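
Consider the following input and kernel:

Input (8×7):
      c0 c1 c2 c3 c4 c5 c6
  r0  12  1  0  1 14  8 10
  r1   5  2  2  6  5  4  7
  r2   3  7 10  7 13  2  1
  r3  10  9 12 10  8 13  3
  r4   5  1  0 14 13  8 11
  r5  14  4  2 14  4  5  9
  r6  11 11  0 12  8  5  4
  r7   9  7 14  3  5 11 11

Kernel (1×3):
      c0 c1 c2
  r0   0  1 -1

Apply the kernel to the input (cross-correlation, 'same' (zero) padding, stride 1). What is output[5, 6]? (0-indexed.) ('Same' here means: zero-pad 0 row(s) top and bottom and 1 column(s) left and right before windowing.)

9

The receptive field on the zero-padded input at this output position is [5 9 0]. Elementwise product with the kernel and sum: 9·1 + 0·-1.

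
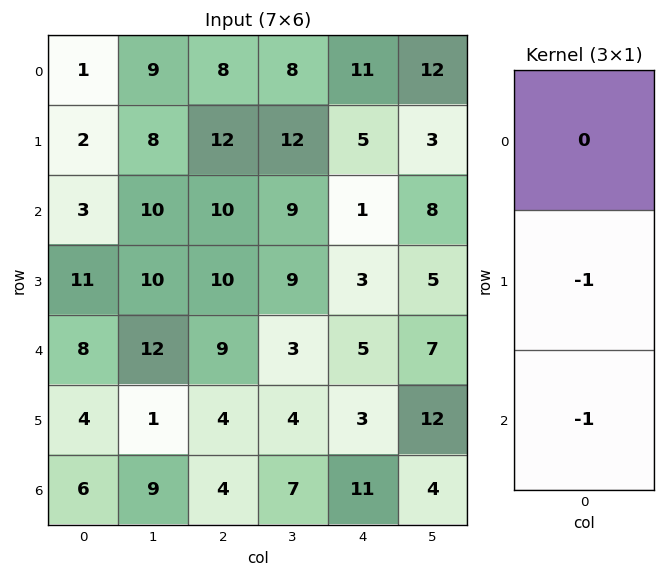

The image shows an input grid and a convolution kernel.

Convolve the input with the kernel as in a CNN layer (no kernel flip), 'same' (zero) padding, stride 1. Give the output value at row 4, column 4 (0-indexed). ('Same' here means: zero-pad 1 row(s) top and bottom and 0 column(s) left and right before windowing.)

-8

The receptive field on the zero-padded input at this output position is [3 / 5 / 3]. Elementwise product with the kernel and sum: 5·-1 + 3·-1.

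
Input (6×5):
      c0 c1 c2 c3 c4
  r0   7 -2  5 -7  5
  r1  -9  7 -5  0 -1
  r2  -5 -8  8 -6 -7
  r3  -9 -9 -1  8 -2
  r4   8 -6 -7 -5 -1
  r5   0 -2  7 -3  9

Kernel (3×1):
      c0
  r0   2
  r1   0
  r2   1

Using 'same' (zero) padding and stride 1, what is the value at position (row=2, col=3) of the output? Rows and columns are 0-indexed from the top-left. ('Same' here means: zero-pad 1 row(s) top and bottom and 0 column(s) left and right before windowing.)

8

The receptive field on the zero-padded input at this output position is [0 / -6 / 8]. Elementwise product with the kernel and sum: 0·2 + 8·1.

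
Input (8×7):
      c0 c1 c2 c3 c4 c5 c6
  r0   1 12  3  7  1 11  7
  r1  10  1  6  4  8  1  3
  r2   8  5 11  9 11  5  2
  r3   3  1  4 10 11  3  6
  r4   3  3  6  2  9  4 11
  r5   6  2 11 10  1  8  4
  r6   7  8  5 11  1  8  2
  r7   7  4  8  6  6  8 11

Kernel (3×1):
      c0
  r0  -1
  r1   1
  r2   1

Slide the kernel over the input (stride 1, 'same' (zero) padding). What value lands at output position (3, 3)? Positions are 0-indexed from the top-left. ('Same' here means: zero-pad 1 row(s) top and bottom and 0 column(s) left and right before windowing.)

3

The receptive field on the zero-padded input at this output position is [9 / 10 / 2]. Elementwise product with the kernel and sum: 9·-1 + 10·1 + 2·1.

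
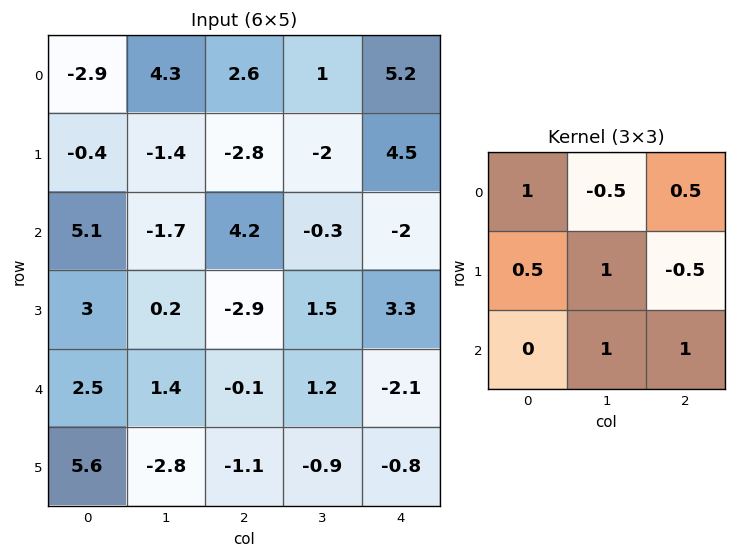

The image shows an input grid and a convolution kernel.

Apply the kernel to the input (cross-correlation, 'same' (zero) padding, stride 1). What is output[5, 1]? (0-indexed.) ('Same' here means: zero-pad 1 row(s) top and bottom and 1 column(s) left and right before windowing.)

The receptive field on the zero-padded input at this output position is [2.5 1.4 -0.1 / 5.6 -2.8 -1.1 / 0 0 0]. Elementwise product with the kernel and sum: 2.5·1 + 1.4·-0.5 + -0.1·0.5 + 5.6·0.5 + -2.8·1 + -1.1·-0.5 + 0·1 + 0·1.

2.3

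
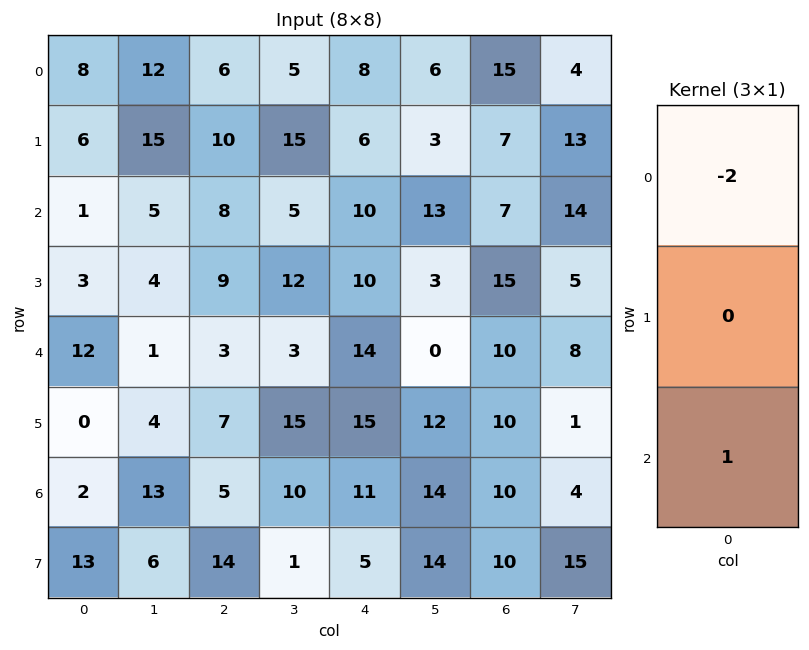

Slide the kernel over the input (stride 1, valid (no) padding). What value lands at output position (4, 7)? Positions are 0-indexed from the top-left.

-12

The receptive field on the input at this output position is [8 / 1 / 4]. Elementwise product with the kernel and sum: 8·-2 + 4·1.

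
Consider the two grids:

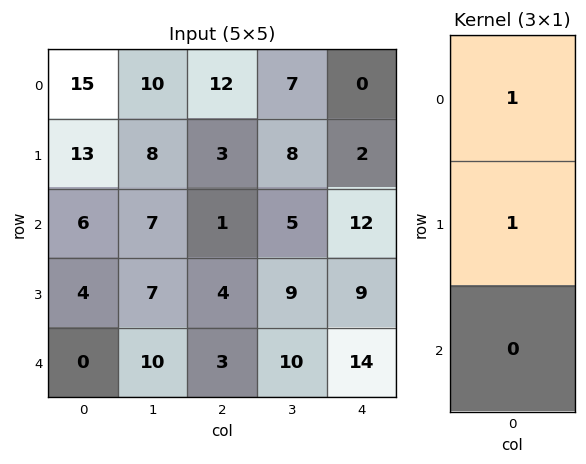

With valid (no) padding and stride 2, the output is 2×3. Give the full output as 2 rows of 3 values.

Output[0,0]: The receptive field on the input at this output position is [15 / 13 / 6]. Elementwise product with the kernel and sum: 15·1 + 13·1.

28 15 2
10 5 21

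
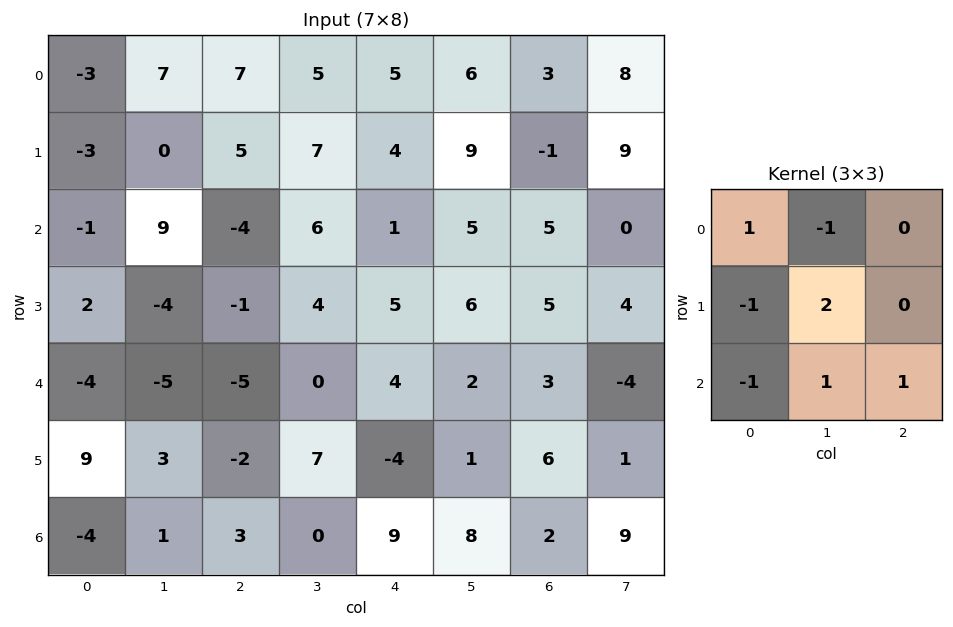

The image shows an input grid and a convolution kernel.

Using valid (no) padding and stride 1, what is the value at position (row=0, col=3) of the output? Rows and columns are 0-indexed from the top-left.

1

The receptive field on the input at this output position is [5 5 6 / 7 4 9 / 6 1 5]. Elementwise product with the kernel and sum: 5·1 + 5·-1 + 7·-1 + 4·2 + 6·-1 + 1·1 + 5·1.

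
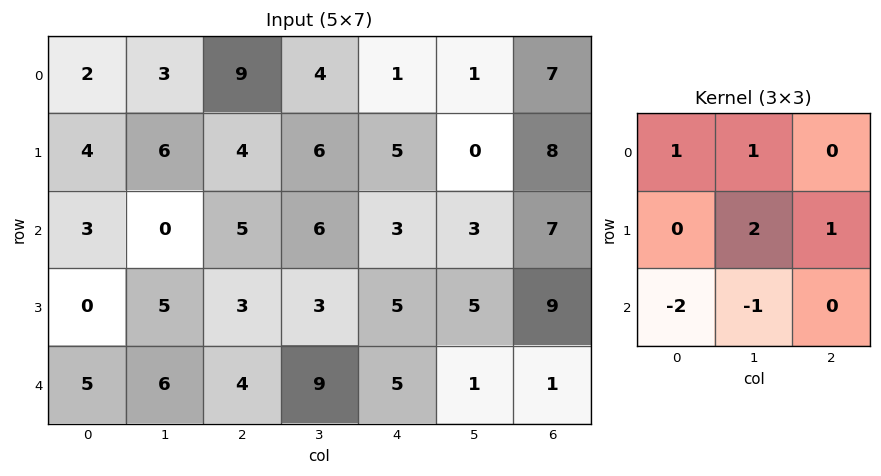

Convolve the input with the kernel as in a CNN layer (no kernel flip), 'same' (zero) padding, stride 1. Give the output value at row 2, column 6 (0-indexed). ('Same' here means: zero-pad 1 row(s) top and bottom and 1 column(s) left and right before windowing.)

The receptive field on the zero-padded input at this output position is [0 8 0 / 3 7 0 / 5 9 0]. Elementwise product with the kernel and sum: 0·1 + 8·1 + 7·2 + 0·1 + 5·-2 + 9·-1.

3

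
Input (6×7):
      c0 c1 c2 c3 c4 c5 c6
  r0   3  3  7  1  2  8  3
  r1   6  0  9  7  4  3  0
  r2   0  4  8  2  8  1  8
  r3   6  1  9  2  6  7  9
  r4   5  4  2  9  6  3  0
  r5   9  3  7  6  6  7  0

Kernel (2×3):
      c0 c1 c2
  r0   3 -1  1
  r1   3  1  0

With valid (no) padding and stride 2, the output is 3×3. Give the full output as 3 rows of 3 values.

31 56 16
23 59 56
43 30 40

Output[0,0]: The receptive field on the input at this output position is [3 3 7 / 6 0 9]. Elementwise product with the kernel and sum: 3·3 + 3·-1 + 7·1 + 6·3 + 0·1.
Output[0,1]: The receptive field on the input at this output position is [7 1 2 / 9 7 4]. Elementwise product with the kernel and sum: 7·3 + 1·-1 + 2·1 + 9·3 + 7·1.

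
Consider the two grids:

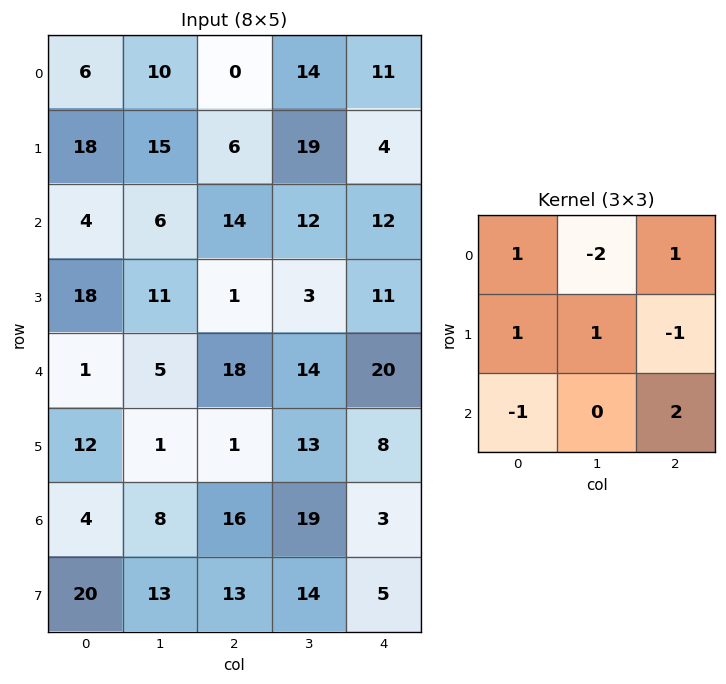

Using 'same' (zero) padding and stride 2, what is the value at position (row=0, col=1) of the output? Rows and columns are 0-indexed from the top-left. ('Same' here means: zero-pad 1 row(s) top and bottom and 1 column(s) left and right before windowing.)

The receptive field on the zero-padded input at this output position is [0 0 0 / 10 0 14 / 15 6 19]. Elementwise product with the kernel and sum: 0·1 + 0·-2 + 0·1 + 10·1 + 0·1 + 14·-1 + 15·-1 + 19·2.

19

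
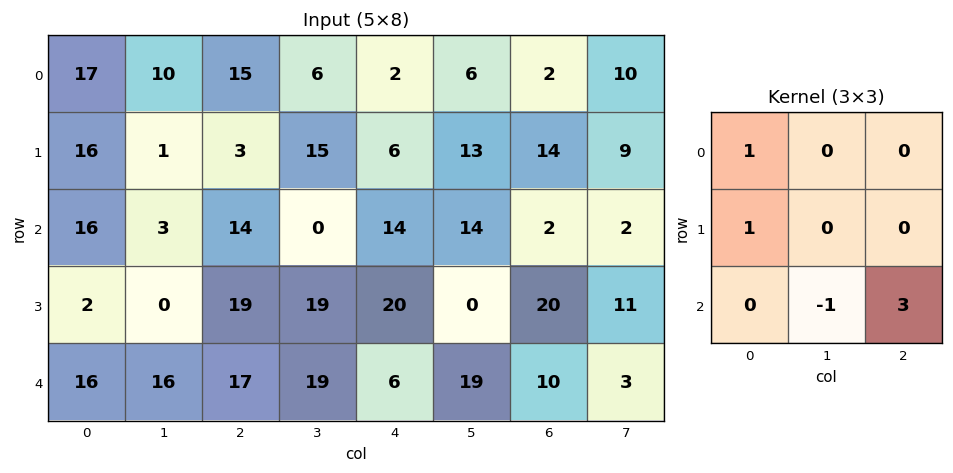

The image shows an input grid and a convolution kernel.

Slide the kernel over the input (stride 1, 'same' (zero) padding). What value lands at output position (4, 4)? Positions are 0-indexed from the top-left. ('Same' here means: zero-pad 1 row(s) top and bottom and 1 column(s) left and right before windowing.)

The receptive field on the zero-padded input at this output position is [19 20 0 / 19 6 19 / 0 0 0]. Elementwise product with the kernel and sum: 19·1 + 19·1 + 0·-1 + 0·3.

38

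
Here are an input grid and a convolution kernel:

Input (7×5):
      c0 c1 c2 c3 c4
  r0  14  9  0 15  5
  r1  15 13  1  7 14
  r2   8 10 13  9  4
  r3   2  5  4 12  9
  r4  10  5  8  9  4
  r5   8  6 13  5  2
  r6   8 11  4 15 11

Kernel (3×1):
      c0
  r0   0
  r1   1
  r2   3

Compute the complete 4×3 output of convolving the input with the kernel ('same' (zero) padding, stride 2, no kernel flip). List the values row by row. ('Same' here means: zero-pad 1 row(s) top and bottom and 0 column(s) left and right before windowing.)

59 3 47
14 25 31
34 47 10
8 4 11

Output[0,0]: The receptive field on the zero-padded input at this output position is [0 / 14 / 15]. Elementwise product with the kernel and sum: 14·1 + 15·3.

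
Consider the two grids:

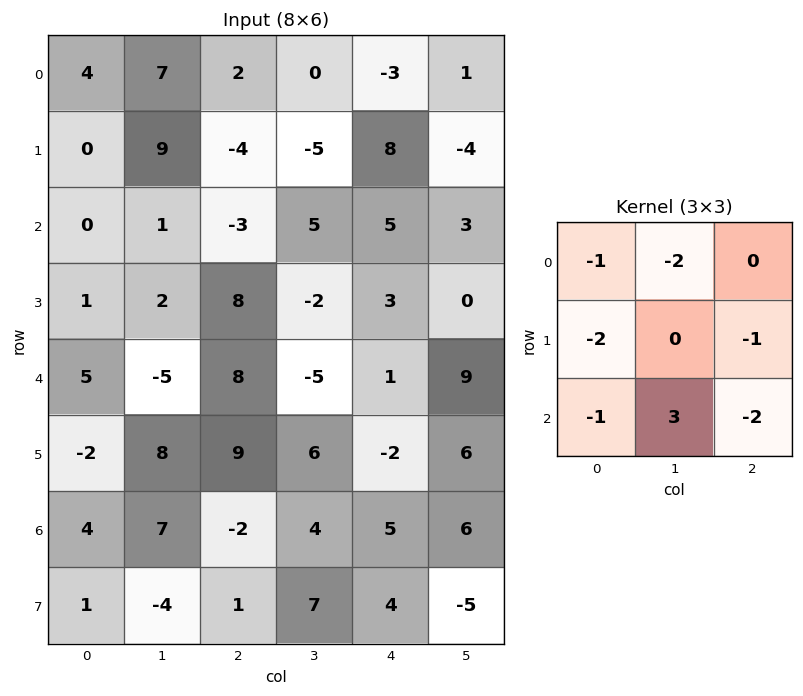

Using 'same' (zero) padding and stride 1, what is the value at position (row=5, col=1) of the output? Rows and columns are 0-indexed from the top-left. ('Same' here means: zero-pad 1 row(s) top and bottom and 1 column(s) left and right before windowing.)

21

The receptive field on the zero-padded input at this output position is [5 -5 8 / -2 8 9 / 4 7 -2]. Elementwise product with the kernel and sum: 5·-1 + -5·-2 + -2·-2 + 9·-1 + 4·-1 + 7·3 + -2·-2.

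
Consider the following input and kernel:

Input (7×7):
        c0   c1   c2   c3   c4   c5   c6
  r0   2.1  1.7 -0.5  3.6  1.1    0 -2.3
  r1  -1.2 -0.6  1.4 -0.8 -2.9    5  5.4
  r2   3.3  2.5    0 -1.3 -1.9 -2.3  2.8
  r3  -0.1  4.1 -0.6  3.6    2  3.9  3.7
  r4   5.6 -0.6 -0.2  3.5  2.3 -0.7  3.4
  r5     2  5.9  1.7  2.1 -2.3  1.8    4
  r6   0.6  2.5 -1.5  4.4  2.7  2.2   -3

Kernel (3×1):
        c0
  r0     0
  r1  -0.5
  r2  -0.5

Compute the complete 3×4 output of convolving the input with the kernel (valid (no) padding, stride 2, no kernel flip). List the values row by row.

Output[0,0]: The receptive field on the input at this output position is [2.1 / -1.2 / 3.3]. Elementwise product with the kernel and sum: -1.2·-0.5 + 3.3·-0.5.

-1.05 -0.7 2.4 -4.1
-2.75 0.4 -2.15 -3.55
-1.3 -0.1 -0.2 -0.5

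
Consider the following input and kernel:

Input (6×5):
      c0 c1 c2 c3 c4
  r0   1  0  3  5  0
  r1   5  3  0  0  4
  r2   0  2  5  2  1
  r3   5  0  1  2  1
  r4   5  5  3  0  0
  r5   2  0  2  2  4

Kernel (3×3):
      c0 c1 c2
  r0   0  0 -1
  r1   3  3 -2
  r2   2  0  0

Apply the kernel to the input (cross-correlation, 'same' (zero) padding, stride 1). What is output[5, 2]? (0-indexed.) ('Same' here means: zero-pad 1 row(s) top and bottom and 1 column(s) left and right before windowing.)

The receptive field on the zero-padded input at this output position is [5 3 0 / 0 2 2 / 0 0 0]. Elementwise product with the kernel and sum: 0·-1 + 0·3 + 2·3 + 2·-2 + 0·2.

2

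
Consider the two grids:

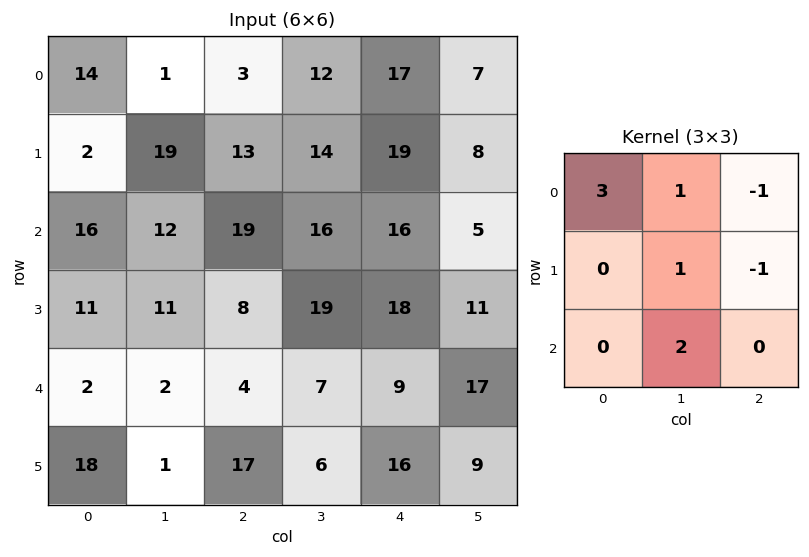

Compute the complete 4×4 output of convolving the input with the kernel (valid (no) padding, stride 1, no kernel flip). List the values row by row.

Output[0,0]: The receptive field on the input at this output position is [14 1 3 / 2 19 13 / 16 12 19]. Elementwise product with the kernel and sum: 14·3 + 1·1 + 3·-1 + 19·1 + 13·-1 + 12·2.

70 31 31 89
27 75 72 100
48 36 72 84
36 53 35 88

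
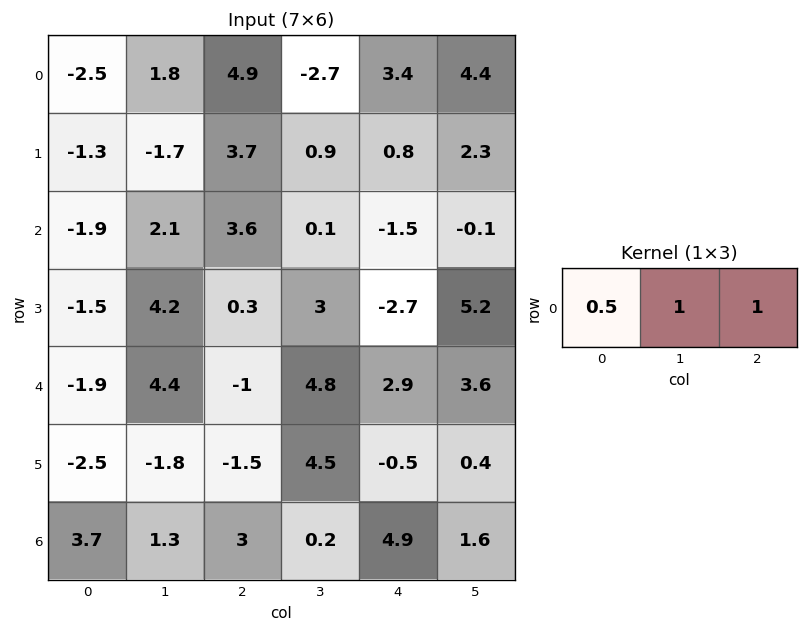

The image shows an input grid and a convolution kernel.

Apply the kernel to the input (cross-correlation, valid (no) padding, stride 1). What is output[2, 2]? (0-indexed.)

0.4

The receptive field on the input at this output position is [3.6 0.1 -1.5]. Elementwise product with the kernel and sum: 3.6·0.5 + 0.1·1 + -1.5·1.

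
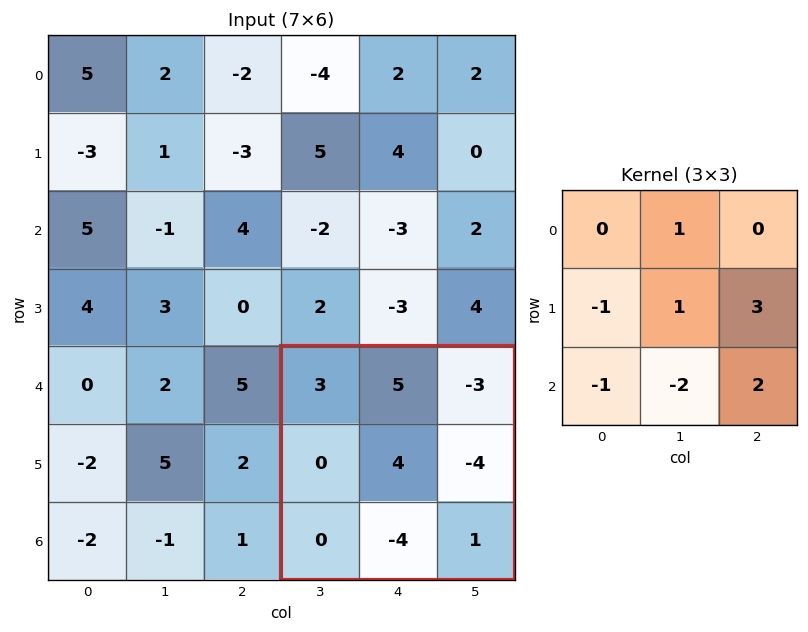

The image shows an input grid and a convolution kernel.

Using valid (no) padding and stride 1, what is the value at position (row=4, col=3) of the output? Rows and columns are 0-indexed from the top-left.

The receptive field on the input at this output position is [3 5 -3 / 0 4 -4 / 0 -4 1]. Elementwise product with the kernel and sum: 5·1 + 0·-1 + 4·1 + -4·3 + 0·-1 + -4·-2 + 1·2.

7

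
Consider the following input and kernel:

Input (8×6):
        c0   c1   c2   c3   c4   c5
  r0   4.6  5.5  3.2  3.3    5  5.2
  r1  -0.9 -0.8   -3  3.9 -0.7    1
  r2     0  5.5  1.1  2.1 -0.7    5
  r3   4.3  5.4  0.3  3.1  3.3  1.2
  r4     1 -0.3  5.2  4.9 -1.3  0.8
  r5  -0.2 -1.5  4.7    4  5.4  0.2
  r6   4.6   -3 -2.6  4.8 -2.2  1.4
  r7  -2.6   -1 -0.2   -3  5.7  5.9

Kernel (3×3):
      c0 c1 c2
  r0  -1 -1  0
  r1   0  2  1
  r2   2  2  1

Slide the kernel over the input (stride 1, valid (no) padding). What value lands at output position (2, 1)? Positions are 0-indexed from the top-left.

11.8

The receptive field on the input at this output position is [5.5 1.1 2.1 / 5.4 0.3 3.1 / -0.3 5.2 4.9]. Elementwise product with the kernel and sum: 5.5·-1 + 1.1·-1 + 0.3·2 + 3.1·1 + -0.3·2 + 5.2·2 + 4.9·1.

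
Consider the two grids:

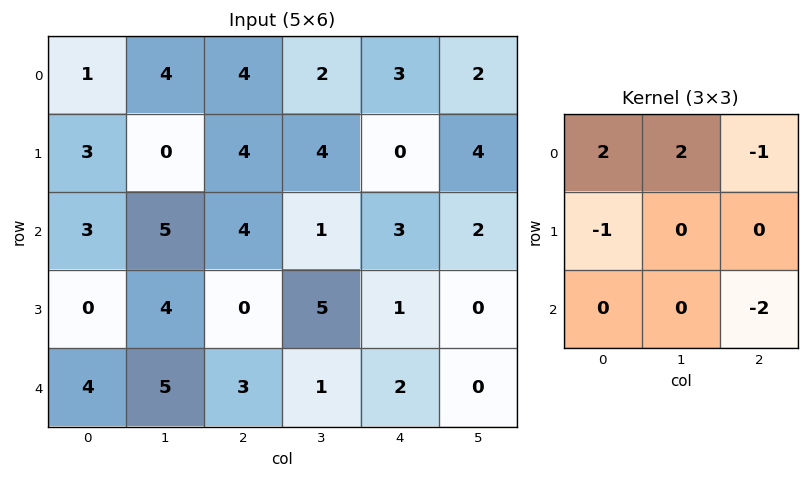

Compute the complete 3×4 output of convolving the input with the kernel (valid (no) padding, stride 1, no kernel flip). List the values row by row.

-5 12 -1 0
-1 -11 10 3
6 11 3 1

Output[0,0]: The receptive field on the input at this output position is [1 4 4 / 3 0 4 / 3 5 4]. Elementwise product with the kernel and sum: 1·2 + 4·2 + 4·-1 + 3·-1 + 4·-2.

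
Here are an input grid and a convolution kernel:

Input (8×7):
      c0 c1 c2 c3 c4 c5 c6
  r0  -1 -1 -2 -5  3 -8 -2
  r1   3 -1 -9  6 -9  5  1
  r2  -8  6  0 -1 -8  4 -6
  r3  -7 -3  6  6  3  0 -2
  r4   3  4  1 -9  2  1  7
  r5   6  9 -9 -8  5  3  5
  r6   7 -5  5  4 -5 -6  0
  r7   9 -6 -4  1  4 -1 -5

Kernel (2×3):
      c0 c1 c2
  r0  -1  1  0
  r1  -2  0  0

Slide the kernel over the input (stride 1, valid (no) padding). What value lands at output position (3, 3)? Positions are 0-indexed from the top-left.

15

The receptive field on the input at this output position is [6 3 0 / -9 2 1]. Elementwise product with the kernel and sum: 6·-1 + 3·1 + -9·-2.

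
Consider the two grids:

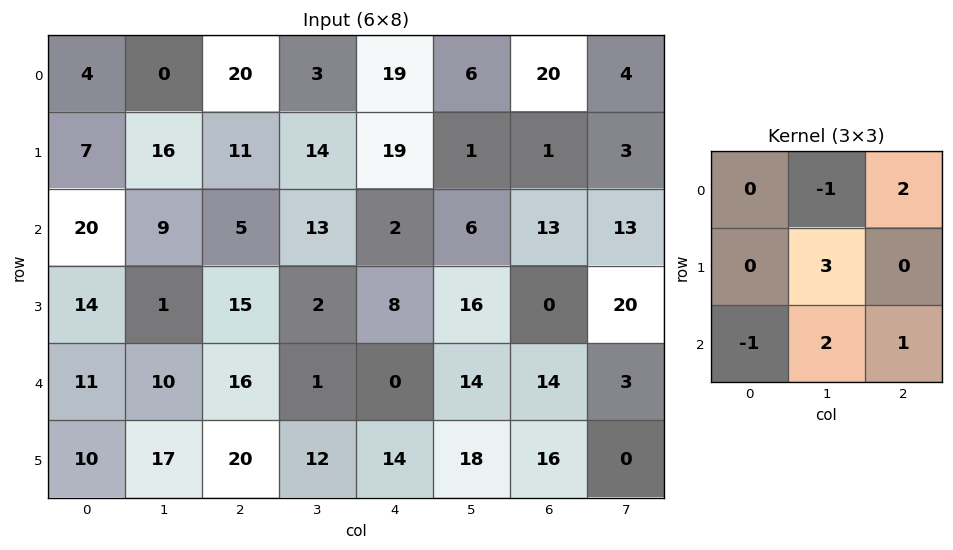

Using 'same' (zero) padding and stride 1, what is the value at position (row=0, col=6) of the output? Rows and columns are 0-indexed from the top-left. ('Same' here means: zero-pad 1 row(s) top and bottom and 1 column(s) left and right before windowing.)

The receptive field on the zero-padded input at this output position is [0 0 0 / 6 20 4 / 1 1 3]. Elementwise product with the kernel and sum: 0·-1 + 0·2 + 20·3 + 1·-1 + 1·2 + 3·1.

64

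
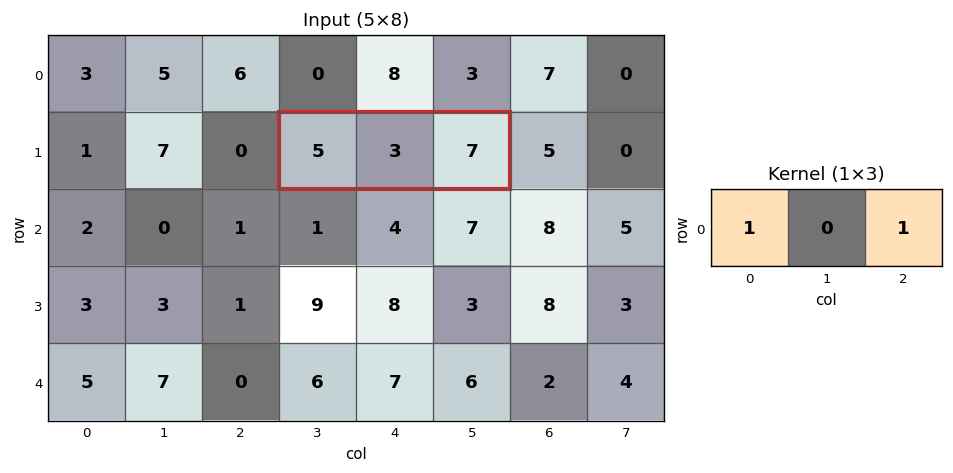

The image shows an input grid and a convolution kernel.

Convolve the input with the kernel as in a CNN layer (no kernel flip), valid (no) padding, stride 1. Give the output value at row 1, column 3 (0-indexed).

12

The receptive field on the input at this output position is [5 3 7]. Elementwise product with the kernel and sum: 5·1 + 7·1.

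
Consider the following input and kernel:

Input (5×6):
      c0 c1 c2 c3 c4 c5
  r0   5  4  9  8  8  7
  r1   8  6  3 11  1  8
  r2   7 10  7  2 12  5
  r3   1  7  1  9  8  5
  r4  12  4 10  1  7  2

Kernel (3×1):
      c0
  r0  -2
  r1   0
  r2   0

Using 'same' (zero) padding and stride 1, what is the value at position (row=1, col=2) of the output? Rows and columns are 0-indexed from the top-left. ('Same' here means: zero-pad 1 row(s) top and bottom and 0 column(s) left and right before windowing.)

-18

The receptive field on the zero-padded input at this output position is [9 / 3 / 7]. Elementwise product with the kernel and sum: 9·-2.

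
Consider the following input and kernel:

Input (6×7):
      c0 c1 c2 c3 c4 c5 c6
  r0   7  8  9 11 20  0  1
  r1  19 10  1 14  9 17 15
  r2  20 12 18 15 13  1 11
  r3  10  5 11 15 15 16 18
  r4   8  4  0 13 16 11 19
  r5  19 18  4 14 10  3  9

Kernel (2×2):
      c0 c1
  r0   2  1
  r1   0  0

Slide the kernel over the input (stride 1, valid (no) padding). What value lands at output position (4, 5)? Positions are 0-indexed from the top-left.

The receptive field on the input at this output position is [11 19 / 3 9]. Elementwise product with the kernel and sum: 11·2 + 19·1.

41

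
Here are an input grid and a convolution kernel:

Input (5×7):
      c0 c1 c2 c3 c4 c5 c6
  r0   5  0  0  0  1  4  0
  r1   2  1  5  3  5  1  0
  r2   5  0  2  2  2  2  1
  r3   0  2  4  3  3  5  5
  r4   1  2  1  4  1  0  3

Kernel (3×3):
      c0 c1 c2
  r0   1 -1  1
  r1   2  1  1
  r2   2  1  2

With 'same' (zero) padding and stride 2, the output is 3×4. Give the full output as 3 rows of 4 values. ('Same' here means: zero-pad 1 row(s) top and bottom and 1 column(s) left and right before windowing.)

9 13 18 10
8 17 26 21
5 10 14 3

Output[0,0]: The receptive field on the zero-padded input at this output position is [0 0 0 / 0 5 0 / 0 2 1]. Elementwise product with the kernel and sum: 0·1 + 0·-1 + 0·1 + 0·2 + 5·1 + 0·1 + 0·2 + 2·1 + 1·2.
Output[0,1]: The receptive field on the zero-padded input at this output position is [0 0 0 / 0 0 0 / 1 5 3]. Elementwise product with the kernel and sum: 0·1 + 0·-1 + 0·1 + 0·2 + 0·1 + 0·1 + 1·2 + 5·1 + 3·2.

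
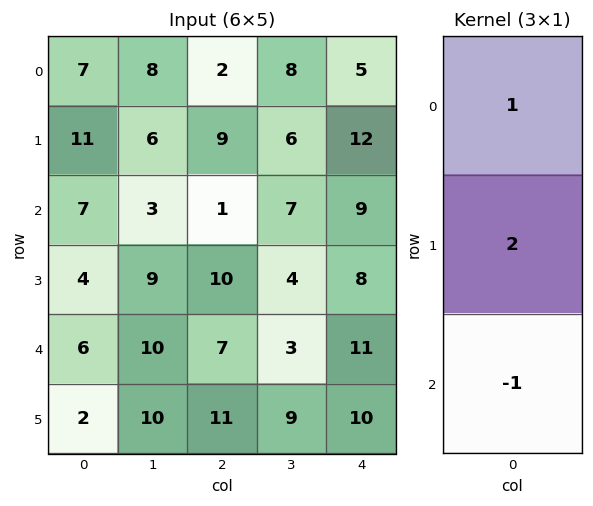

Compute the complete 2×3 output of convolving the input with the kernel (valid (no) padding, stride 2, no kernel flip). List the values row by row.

Output[0,0]: The receptive field on the input at this output position is [7 / 11 / 7]. Elementwise product with the kernel and sum: 7·1 + 11·2 + 7·-1.
Output[0,1]: The receptive field on the input at this output position is [2 / 9 / 1]. Elementwise product with the kernel and sum: 2·1 + 9·2 + 1·-1.

22 19 20
9 14 14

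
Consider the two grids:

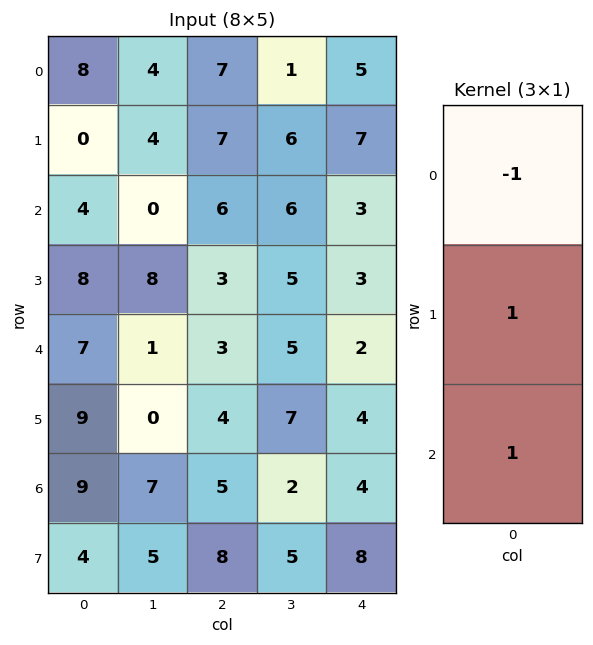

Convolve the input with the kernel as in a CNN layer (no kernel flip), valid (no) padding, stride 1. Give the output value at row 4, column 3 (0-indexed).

4

The receptive field on the input at this output position is [5 / 7 / 2]. Elementwise product with the kernel and sum: 5·-1 + 7·1 + 2·1.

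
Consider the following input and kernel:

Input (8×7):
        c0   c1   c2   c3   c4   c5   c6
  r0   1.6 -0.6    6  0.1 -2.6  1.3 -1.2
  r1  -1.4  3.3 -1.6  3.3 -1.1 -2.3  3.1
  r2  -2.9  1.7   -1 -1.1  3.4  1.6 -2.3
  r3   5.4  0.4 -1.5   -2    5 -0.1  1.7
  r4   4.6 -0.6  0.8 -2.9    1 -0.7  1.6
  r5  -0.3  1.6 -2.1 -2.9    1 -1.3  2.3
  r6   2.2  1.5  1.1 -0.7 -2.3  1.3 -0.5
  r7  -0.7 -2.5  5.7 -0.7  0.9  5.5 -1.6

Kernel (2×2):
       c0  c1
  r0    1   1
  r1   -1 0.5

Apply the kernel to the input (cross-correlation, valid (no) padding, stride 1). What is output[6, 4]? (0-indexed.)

The receptive field on the input at this output position is [-2.3 1.3 / 0.9 5.5]. Elementwise product with the kernel and sum: -2.3·1 + 1.3·1 + 0.9·-1 + 5.5·0.5.

0.85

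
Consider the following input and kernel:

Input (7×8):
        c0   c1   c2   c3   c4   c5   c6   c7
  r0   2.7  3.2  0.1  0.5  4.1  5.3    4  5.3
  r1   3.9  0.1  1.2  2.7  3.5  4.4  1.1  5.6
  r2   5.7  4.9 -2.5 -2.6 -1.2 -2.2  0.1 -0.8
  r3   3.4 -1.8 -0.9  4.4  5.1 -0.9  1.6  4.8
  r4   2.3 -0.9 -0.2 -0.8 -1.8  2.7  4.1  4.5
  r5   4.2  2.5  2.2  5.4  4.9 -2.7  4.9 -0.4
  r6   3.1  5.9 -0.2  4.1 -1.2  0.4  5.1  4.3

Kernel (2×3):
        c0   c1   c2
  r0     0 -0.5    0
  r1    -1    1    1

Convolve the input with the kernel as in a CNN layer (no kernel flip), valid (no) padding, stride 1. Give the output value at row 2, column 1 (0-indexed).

The receptive field on the input at this output position is [4.9 -2.5 -2.6 / -1.8 -0.9 4.4]. Elementwise product with the kernel and sum: -2.5·-0.5 + -1.8·-1 + -0.9·1 + 4.4·1.

6.55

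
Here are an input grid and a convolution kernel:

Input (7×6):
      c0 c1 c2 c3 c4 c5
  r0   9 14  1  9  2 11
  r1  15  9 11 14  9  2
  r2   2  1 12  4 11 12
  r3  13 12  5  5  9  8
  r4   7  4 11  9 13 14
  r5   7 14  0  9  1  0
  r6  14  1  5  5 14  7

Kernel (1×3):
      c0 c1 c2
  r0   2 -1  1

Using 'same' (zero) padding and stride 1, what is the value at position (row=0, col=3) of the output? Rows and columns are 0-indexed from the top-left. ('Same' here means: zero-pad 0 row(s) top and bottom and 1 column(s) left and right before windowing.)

The receptive field on the zero-padded input at this output position is [1 9 2]. Elementwise product with the kernel and sum: 1·2 + 9·-1 + 2·1.

-5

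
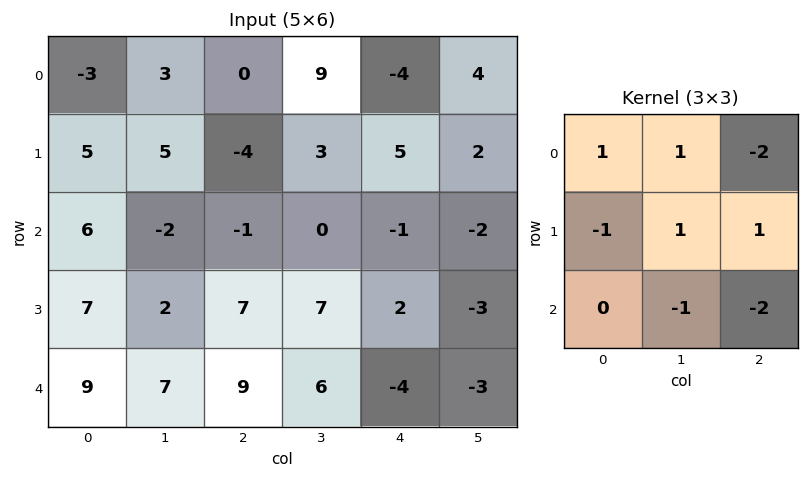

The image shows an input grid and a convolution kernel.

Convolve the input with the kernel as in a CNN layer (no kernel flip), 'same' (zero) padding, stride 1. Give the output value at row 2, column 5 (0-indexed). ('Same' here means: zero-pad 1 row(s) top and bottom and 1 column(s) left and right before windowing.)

9

The receptive field on the zero-padded input at this output position is [5 2 0 / -1 -2 0 / 2 -3 0]. Elementwise product with the kernel and sum: 5·1 + 2·1 + 0·-2 + -1·-1 + -2·1 + 0·1 + -3·-1 + 0·-2.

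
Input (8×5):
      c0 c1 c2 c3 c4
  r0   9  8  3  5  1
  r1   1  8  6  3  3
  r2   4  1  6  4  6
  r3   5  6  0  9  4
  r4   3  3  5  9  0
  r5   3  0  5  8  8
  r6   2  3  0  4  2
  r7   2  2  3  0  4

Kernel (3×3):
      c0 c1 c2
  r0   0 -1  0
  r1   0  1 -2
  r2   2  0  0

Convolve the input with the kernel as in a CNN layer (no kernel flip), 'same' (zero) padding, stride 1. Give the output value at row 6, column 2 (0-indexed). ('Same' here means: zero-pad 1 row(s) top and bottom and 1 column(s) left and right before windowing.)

The receptive field on the zero-padded input at this output position is [0 5 8 / 3 0 4 / 2 3 0]. Elementwise product with the kernel and sum: 5·-1 + 0·1 + 4·-2 + 2·2.

-9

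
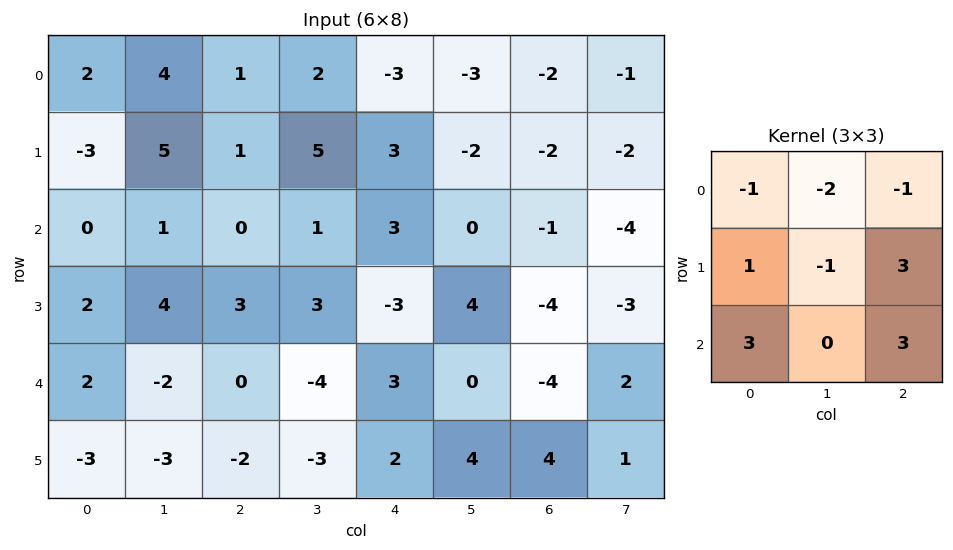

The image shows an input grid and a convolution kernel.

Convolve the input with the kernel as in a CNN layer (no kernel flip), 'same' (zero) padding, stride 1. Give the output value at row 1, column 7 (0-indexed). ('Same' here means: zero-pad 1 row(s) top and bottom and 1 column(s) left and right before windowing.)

The receptive field on the zero-padded input at this output position is [-2 -1 0 / -2 -2 0 / -1 -4 0]. Elementwise product with the kernel and sum: -2·-1 + -1·-2 + 0·-1 + -2·1 + -2·-1 + 0·3 + -1·3 + 0·3.

1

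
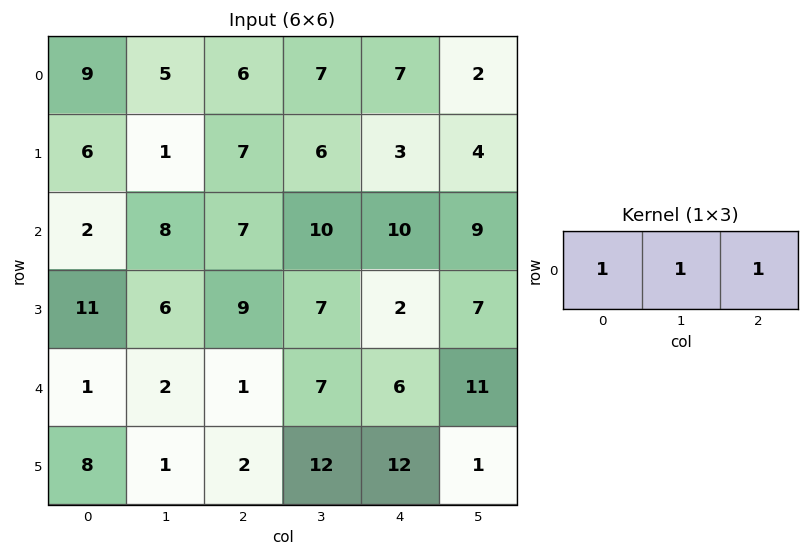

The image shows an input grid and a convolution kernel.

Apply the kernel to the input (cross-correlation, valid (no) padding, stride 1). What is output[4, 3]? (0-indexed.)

24

The receptive field on the input at this output position is [7 6 11]. Elementwise product with the kernel and sum: 7·1 + 6·1 + 11·1.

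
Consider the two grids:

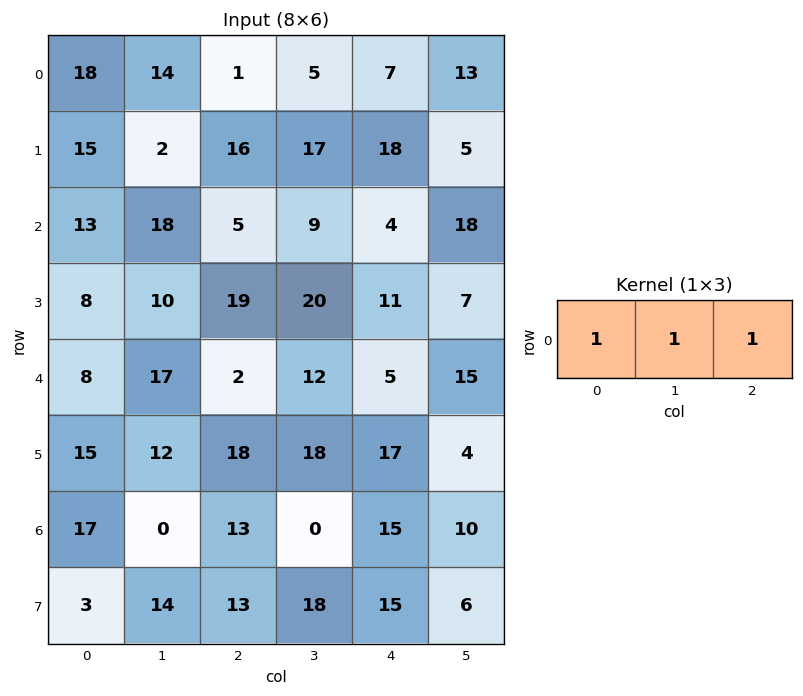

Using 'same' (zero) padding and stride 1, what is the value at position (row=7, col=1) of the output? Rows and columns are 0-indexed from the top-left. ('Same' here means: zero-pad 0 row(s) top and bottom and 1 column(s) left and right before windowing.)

30

The receptive field on the zero-padded input at this output position is [3 14 13]. Elementwise product with the kernel and sum: 3·1 + 14·1 + 13·1.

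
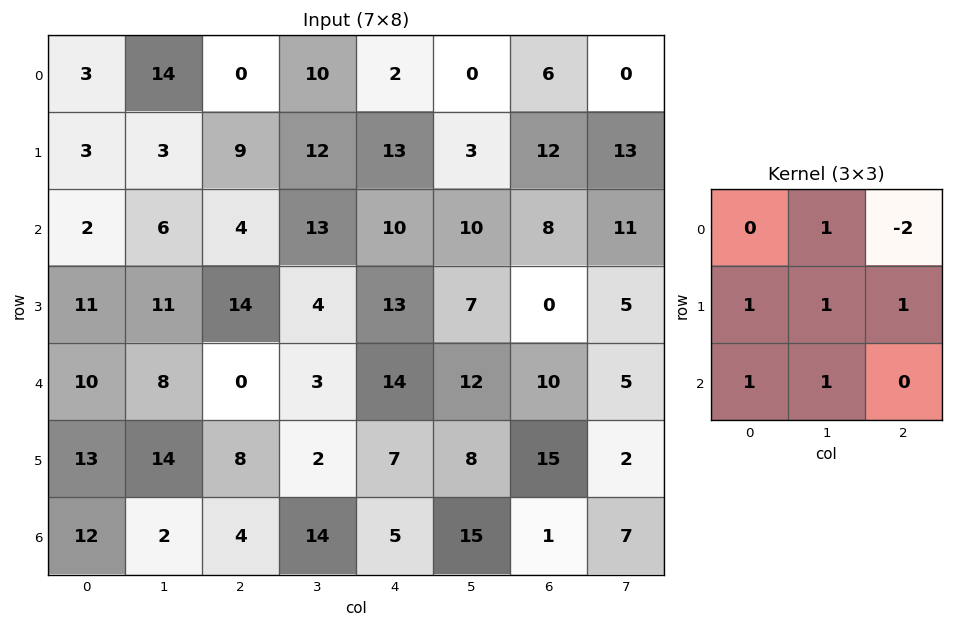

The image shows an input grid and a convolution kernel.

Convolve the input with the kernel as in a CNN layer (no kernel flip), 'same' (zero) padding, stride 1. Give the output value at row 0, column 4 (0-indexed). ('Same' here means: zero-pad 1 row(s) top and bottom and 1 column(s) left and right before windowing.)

The receptive field on the zero-padded input at this output position is [0 0 0 / 10 2 0 / 12 13 3]. Elementwise product with the kernel and sum: 0·1 + 0·-2 + 10·1 + 2·1 + 0·1 + 12·1 + 13·1.

37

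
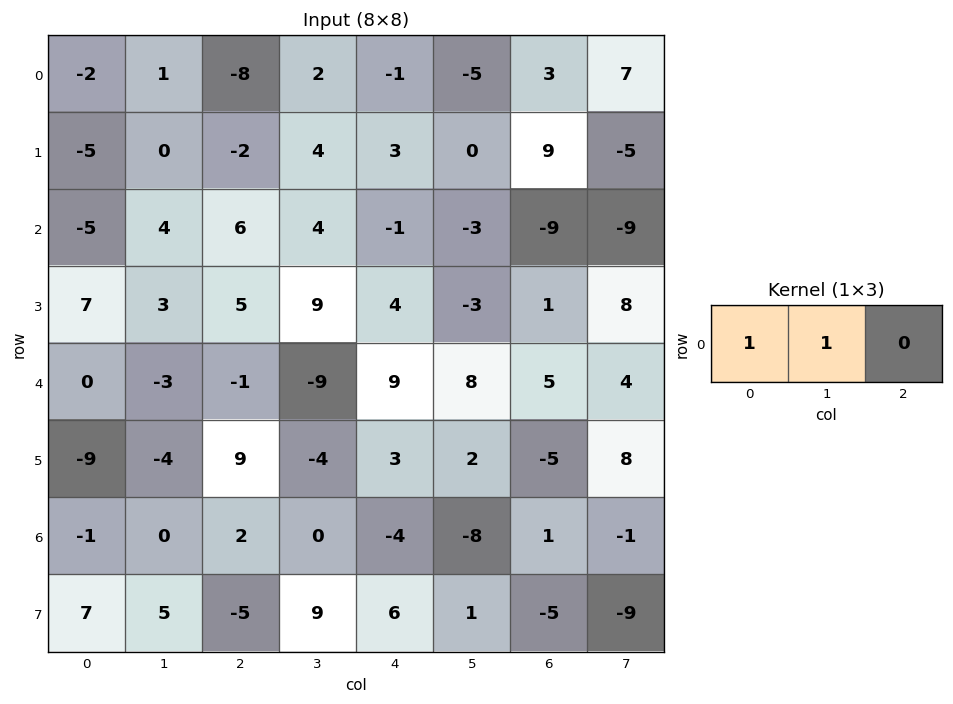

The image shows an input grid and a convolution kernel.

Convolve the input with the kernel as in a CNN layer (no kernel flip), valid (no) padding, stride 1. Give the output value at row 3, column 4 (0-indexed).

1

The receptive field on the input at this output position is [4 -3 1]. Elementwise product with the kernel and sum: 4·1 + -3·1.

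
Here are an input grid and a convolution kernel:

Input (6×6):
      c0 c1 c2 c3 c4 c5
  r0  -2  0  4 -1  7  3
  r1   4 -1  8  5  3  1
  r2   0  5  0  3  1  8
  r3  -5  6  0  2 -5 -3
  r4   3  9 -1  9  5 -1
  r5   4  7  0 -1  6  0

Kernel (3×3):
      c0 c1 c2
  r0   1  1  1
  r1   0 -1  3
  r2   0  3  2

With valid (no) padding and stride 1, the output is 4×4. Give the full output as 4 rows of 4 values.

Output[0,0]: The receptive field on the input at this output position is [-2 0 4 / 4 -1 8 / 0 5 0]. Elementwise product with the kernel and sum: -2·1 + 0·1 + 4·1 + -1·-1 + 8·3 + 5·3 + 0·2.

42 16 25 28
24 25 12 11
24 29 24 21
10 34 12 4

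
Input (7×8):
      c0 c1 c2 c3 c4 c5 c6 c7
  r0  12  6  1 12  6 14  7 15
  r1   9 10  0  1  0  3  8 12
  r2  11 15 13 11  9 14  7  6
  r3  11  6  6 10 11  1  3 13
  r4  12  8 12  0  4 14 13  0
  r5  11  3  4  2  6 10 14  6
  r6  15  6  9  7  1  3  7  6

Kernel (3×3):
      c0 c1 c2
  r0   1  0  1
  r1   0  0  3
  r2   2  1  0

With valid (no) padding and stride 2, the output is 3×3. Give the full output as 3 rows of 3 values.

Output[0,0]: The receptive field on the input at this output position is [12 6 1 / 9 10 0 / 11 15 13]. Elementwise product with the kernel and sum: 12·1 + 1·1 + 0·3 + 11·2 + 15·1.

50 44 69
74 79 47
72 59 64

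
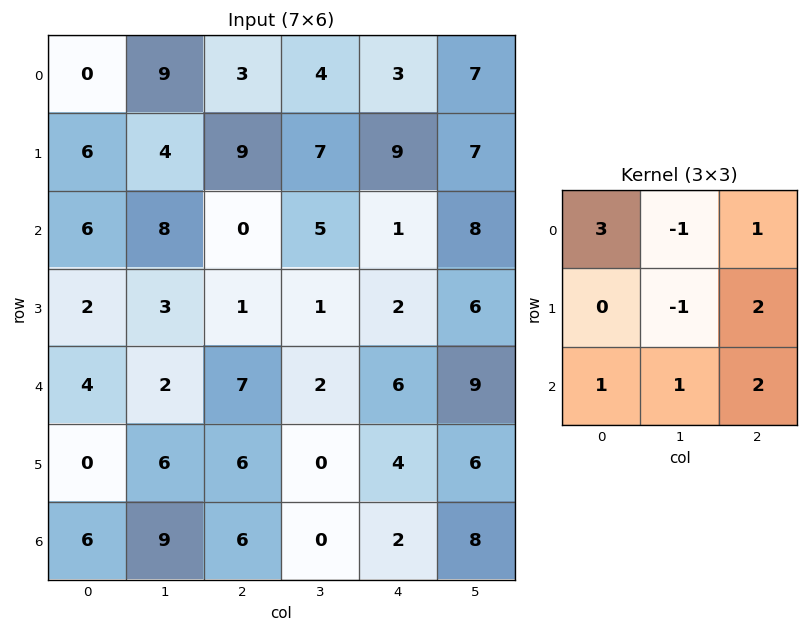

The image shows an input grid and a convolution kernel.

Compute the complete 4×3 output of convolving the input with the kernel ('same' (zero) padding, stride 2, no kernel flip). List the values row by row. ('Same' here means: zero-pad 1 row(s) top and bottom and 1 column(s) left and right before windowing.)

Output[0,0]: The receptive field on the zero-padded input at this output position is [0 0 0 / 0 0 9 / 0 6 4]. Elementwise product with the kernel and sum: 0·3 + 0·-1 + 0·1 + 0·-1 + 9·2 + 0·1 + 6·1 + 4·2.
Output[0,1]: The receptive field on the zero-padded input at this output position is [0 0 0 / 9 3 4 / 4 9 7]. Elementwise product with the kernel and sum: 0·3 + 0·-1 + 0·1 + 3·-1 + 4·2 + 4·1 + 9·1 + 7·2.

32 32 41
16 26 49
13 18 35
18 6 16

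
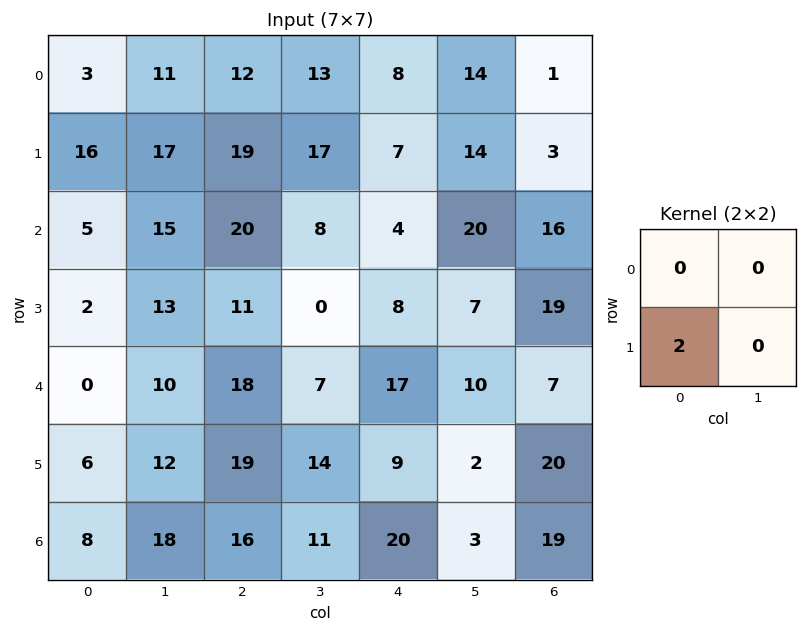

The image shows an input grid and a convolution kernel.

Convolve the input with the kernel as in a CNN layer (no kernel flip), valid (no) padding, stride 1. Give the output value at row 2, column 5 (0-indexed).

14

The receptive field on the input at this output position is [20 16 / 7 19]. Elementwise product with the kernel and sum: 7·2.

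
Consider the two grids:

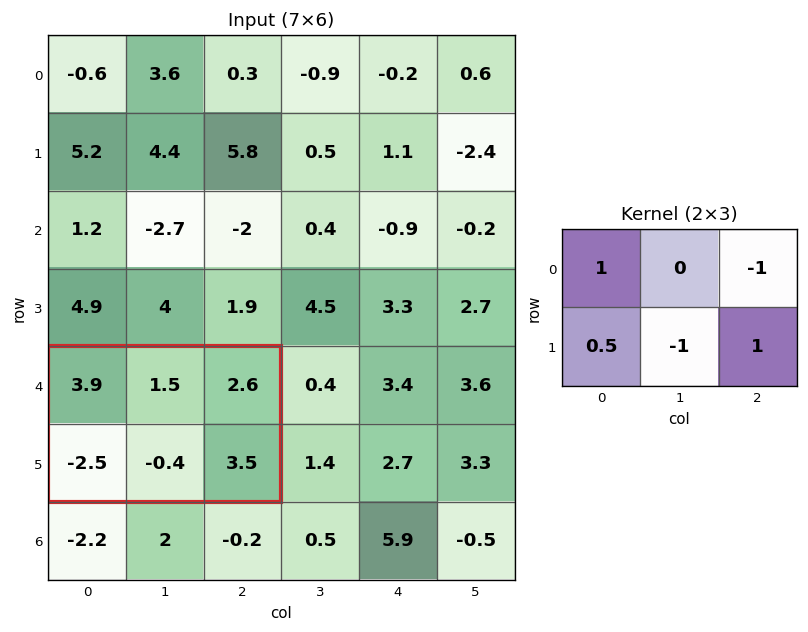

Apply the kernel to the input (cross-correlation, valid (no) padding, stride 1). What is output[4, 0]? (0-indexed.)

The receptive field on the input at this output position is [3.9 1.5 2.6 / -2.5 -0.4 3.5]. Elementwise product with the kernel and sum: 3.9·1 + 2.6·-1 + -2.5·0.5 + -0.4·-1 + 3.5·1.

3.95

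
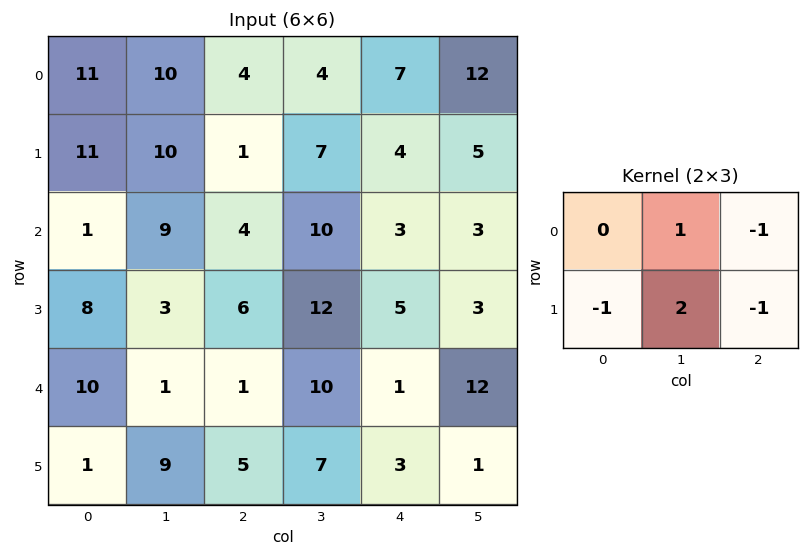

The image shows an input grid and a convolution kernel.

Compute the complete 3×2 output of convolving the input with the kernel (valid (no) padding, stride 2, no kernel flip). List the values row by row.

14 6
-3 20
12 15

Output[0,0]: The receptive field on the input at this output position is [11 10 4 / 11 10 1]. Elementwise product with the kernel and sum: 10·1 + 4·-1 + 11·-1 + 10·2 + 1·-1.
Output[0,1]: The receptive field on the input at this output position is [4 4 7 / 1 7 4]. Elementwise product with the kernel and sum: 4·1 + 7·-1 + 1·-1 + 7·2 + 4·-1.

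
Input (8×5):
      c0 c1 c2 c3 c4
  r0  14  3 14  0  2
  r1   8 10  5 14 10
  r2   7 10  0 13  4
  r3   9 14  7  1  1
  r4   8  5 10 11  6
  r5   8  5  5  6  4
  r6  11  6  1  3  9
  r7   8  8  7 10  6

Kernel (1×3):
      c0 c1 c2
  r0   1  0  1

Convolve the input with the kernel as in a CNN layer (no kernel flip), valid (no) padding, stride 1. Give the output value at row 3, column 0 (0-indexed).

The receptive field on the input at this output position is [9 14 7]. Elementwise product with the kernel and sum: 9·1 + 7·1.

16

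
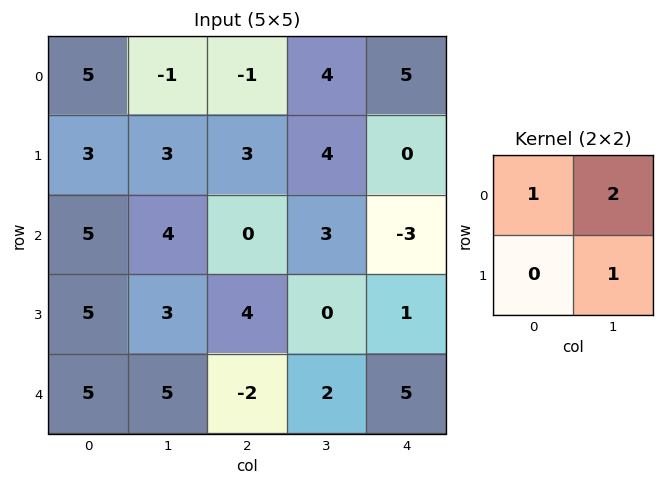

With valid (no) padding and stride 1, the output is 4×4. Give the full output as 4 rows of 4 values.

Output[0,0]: The receptive field on the input at this output position is [5 -1 / 3 3]. Elementwise product with the kernel and sum: 5·1 + -1·2 + 3·1.

6 0 11 14
13 9 14 1
16 8 6 -2
16 9 6 7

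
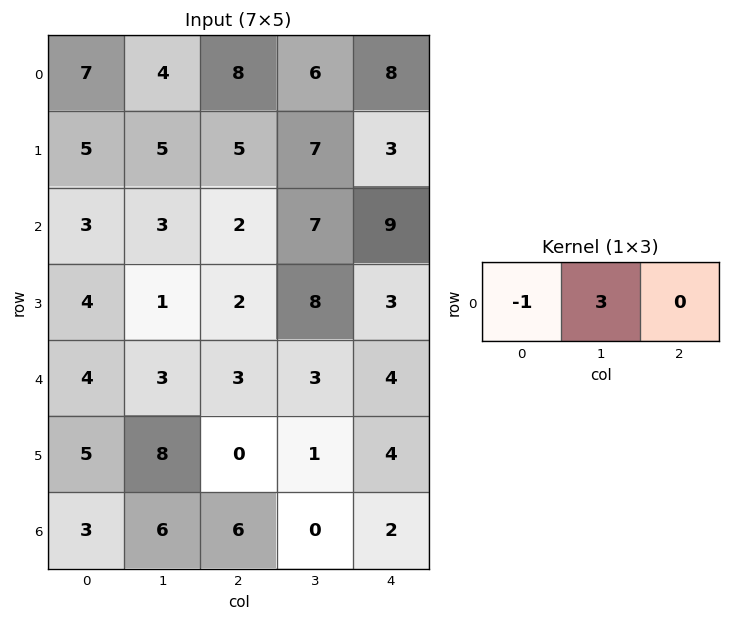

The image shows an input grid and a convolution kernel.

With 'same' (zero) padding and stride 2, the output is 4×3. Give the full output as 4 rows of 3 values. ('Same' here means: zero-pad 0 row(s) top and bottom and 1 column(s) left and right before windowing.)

Output[0,0]: The receptive field on the zero-padded input at this output position is [0 7 4]. Elementwise product with the kernel and sum: 0·-1 + 7·3.

21 20 18
9 3 20
12 6 9
9 12 6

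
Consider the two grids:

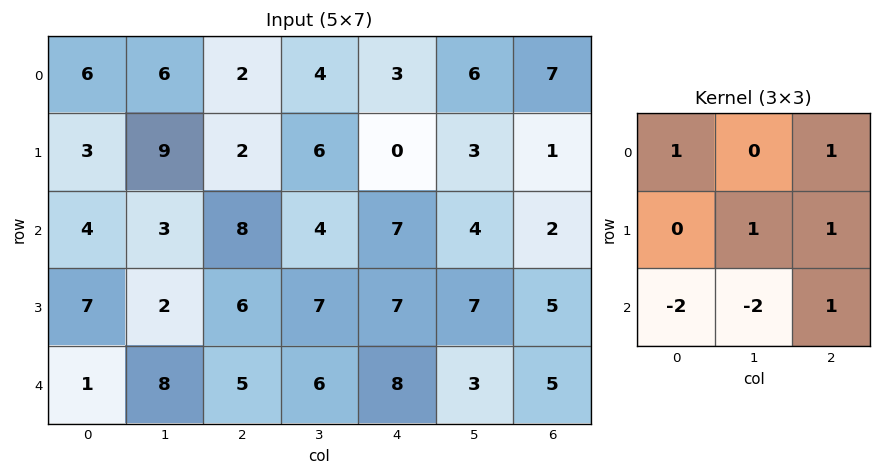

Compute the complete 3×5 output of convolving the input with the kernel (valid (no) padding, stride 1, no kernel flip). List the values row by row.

13 0 -6 -5 -6
4 18 -6 -1 -16
7 0 15 -3 4

Output[0,0]: The receptive field on the input at this output position is [6 6 2 / 3 9 2 / 4 3 8]. Elementwise product with the kernel and sum: 6·1 + 2·1 + 9·1 + 2·1 + 4·-2 + 3·-2 + 8·1.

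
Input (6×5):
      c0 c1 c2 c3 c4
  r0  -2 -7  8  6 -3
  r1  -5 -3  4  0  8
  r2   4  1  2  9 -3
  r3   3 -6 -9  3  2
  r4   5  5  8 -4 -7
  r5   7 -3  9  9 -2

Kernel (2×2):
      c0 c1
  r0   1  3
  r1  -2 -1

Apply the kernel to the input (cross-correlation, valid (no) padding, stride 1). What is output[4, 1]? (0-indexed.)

26

The receptive field on the input at this output position is [5 8 / -3 9]. Elementwise product with the kernel and sum: 5·1 + 8·3 + -3·-2 + 9·-1.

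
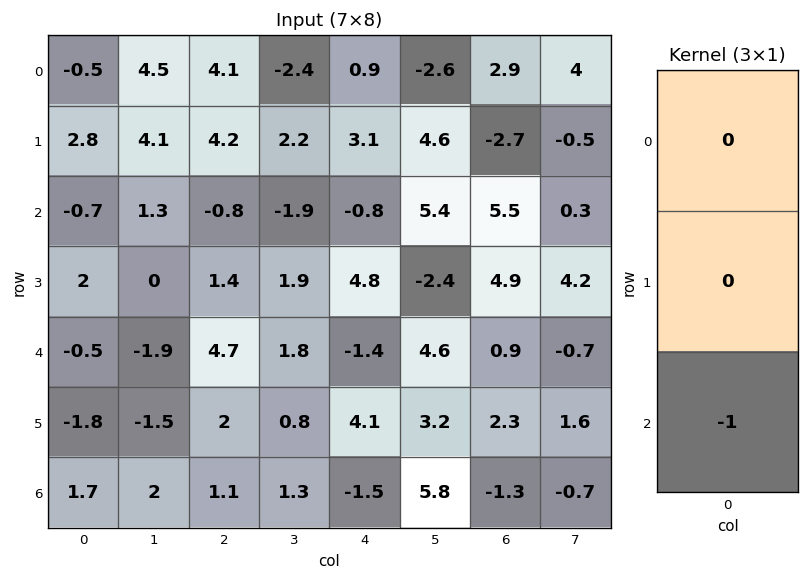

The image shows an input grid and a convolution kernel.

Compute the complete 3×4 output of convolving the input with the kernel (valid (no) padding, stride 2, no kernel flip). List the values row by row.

Output[0,0]: The receptive field on the input at this output position is [-0.5 / 2.8 / -0.7]. Elementwise product with the kernel and sum: -0.7·-1.

0.7 0.8 0.8 -5.5
0.5 -4.7 1.4 -0.9
-1.7 -1.1 1.5 1.3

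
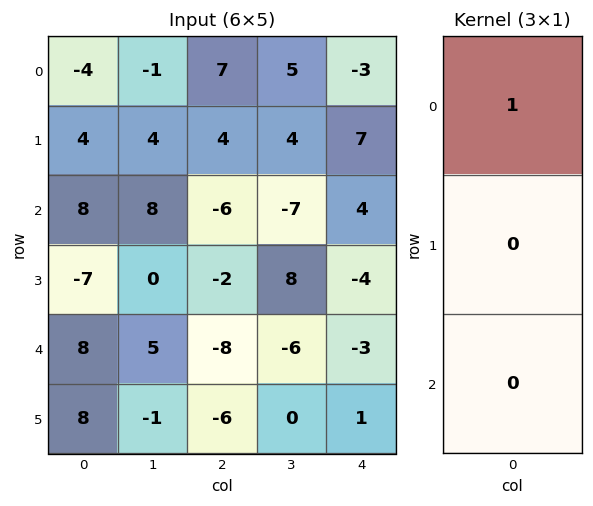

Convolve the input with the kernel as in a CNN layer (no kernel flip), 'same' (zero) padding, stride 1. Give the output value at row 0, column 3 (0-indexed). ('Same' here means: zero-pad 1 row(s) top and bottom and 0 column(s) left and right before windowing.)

0

The receptive field on the zero-padded input at this output position is [0 / 5 / 4]. Elementwise product with the kernel and sum: 0·1.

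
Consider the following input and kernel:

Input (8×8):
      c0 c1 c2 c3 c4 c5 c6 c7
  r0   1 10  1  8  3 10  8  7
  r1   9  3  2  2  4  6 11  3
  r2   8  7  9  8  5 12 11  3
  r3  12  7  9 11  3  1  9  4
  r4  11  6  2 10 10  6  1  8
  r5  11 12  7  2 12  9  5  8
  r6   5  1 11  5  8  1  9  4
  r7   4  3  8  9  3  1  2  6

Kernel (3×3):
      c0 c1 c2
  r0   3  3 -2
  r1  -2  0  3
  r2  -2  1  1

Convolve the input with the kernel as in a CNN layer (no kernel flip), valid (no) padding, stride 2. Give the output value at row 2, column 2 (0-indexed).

The receptive field on the input at this output position is [10 6 1 / 12 9 5 / 8 1 9]. Elementwise product with the kernel and sum: 10·3 + 6·3 + 1·-2 + 12·-2 + 5·3 + 8·-2 + 1·1 + 9·1.

31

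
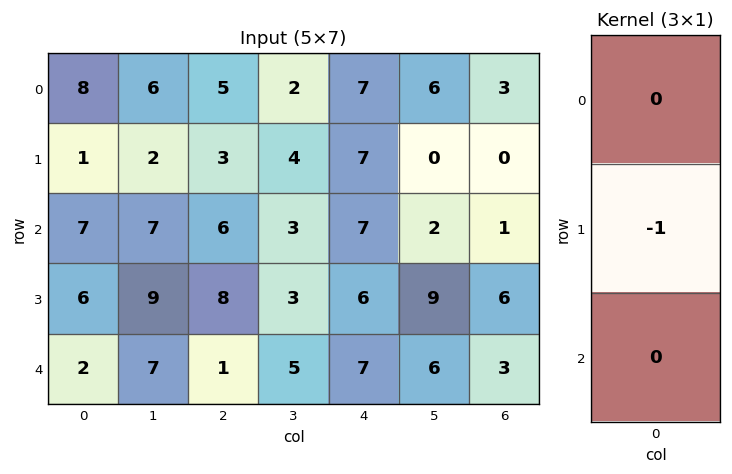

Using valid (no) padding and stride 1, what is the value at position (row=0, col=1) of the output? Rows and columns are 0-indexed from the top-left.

The receptive field on the input at this output position is [6 / 2 / 7]. Elementwise product with the kernel and sum: 2·-1.

-2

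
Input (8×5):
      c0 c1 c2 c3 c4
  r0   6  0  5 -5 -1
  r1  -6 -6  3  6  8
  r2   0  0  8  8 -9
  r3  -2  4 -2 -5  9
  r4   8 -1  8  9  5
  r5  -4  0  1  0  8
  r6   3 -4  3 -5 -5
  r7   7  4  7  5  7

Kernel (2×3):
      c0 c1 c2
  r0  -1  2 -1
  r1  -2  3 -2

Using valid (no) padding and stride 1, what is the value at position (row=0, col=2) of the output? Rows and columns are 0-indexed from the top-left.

The receptive field on the input at this output position is [5 -5 -1 / 3 6 8]. Elementwise product with the kernel and sum: 5·-1 + -5·2 + -1·-1 + 3·-2 + 6·3 + 8·-2.

-18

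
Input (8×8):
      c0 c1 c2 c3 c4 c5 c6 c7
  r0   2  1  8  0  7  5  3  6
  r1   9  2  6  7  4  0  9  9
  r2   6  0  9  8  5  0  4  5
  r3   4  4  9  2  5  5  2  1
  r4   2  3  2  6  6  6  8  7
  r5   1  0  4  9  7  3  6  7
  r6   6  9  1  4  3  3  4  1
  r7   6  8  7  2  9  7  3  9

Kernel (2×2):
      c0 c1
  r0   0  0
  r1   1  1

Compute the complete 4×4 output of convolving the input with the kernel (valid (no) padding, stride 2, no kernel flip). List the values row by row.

11 13 4 18
8 11 10 3
1 13 10 13
14 9 16 12

Output[0,0]: The receptive field on the input at this output position is [2 1 / 9 2]. Elementwise product with the kernel and sum: 9·1 + 2·1.
Output[0,1]: The receptive field on the input at this output position is [8 0 / 6 7]. Elementwise product with the kernel and sum: 6·1 + 7·1.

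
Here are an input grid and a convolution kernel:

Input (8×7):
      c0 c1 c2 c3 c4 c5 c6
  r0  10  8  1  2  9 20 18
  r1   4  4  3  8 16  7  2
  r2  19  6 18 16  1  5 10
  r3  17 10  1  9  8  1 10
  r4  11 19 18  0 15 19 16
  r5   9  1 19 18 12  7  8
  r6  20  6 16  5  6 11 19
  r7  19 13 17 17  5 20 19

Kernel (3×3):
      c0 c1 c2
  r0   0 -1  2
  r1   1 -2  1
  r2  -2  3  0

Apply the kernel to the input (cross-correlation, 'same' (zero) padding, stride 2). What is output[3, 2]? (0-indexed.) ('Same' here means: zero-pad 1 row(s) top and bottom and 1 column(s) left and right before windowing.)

-13

The receptive field on the zero-padded input at this output position is [18 12 7 / 5 6 11 / 17 5 20]. Elementwise product with the kernel and sum: 12·-1 + 7·2 + 5·1 + 6·-2 + 11·1 + 17·-2 + 5·3.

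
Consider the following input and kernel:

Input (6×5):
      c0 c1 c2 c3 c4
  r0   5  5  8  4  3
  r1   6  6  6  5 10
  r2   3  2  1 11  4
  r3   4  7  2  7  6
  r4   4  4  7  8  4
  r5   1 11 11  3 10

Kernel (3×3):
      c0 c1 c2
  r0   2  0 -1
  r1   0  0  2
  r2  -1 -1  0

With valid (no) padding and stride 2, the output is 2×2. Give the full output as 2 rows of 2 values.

9 21
1 -5

Output[0,0]: The receptive field on the input at this output position is [5 5 8 / 6 6 6 / 3 2 1]. Elementwise product with the kernel and sum: 5·2 + 8·-1 + 6·2 + 3·-1 + 2·-1.
Output[0,1]: The receptive field on the input at this output position is [8 4 3 / 6 5 10 / 1 11 4]. Elementwise product with the kernel and sum: 8·2 + 3·-1 + 10·2 + 1·-1 + 11·-1.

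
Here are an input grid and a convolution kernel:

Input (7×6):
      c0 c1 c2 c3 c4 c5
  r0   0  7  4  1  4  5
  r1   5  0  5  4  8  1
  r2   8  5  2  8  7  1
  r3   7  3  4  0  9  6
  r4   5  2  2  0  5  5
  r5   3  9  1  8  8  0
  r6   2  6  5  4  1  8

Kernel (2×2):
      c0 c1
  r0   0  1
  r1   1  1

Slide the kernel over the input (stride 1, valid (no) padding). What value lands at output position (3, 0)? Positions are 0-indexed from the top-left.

10

The receptive field on the input at this output position is [7 3 / 5 2]. Elementwise product with the kernel and sum: 3·1 + 5·1 + 2·1.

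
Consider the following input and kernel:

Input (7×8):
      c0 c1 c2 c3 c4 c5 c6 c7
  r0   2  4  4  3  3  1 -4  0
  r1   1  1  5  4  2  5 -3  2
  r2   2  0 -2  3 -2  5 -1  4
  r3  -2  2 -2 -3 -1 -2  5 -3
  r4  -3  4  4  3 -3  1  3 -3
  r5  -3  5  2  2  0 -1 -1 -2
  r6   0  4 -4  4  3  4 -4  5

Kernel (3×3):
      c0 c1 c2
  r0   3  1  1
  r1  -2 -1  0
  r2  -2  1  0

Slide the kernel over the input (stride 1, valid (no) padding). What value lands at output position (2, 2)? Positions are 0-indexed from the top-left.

The receptive field on the input at this output position is [-2 3 -2 / -2 -3 -1 / 4 3 -3]. Elementwise product with the kernel and sum: -2·3 + 3·1 + -2·1 + -2·-2 + -3·-1 + 4·-2 + 3·1.

-3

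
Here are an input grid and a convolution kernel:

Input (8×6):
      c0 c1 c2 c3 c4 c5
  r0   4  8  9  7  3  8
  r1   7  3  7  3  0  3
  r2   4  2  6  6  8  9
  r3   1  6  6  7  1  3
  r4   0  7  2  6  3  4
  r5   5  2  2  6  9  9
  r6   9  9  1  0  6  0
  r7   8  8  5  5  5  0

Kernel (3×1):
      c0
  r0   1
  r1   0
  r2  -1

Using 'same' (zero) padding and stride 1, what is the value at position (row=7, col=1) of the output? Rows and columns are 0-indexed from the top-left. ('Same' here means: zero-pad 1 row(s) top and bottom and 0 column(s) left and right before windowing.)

9

The receptive field on the zero-padded input at this output position is [9 / 8 / 0]. Elementwise product with the kernel and sum: 9·1 + 0·-1.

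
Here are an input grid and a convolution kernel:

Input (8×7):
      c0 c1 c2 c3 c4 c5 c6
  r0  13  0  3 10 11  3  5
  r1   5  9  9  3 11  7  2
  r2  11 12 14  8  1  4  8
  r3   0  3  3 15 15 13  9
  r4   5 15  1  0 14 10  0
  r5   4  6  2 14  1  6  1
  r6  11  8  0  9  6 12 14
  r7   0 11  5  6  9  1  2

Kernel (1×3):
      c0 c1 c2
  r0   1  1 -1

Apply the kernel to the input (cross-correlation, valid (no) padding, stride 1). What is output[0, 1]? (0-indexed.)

-7

The receptive field on the input at this output position is [0 3 10]. Elementwise product with the kernel and sum: 0·1 + 3·1 + 10·-1.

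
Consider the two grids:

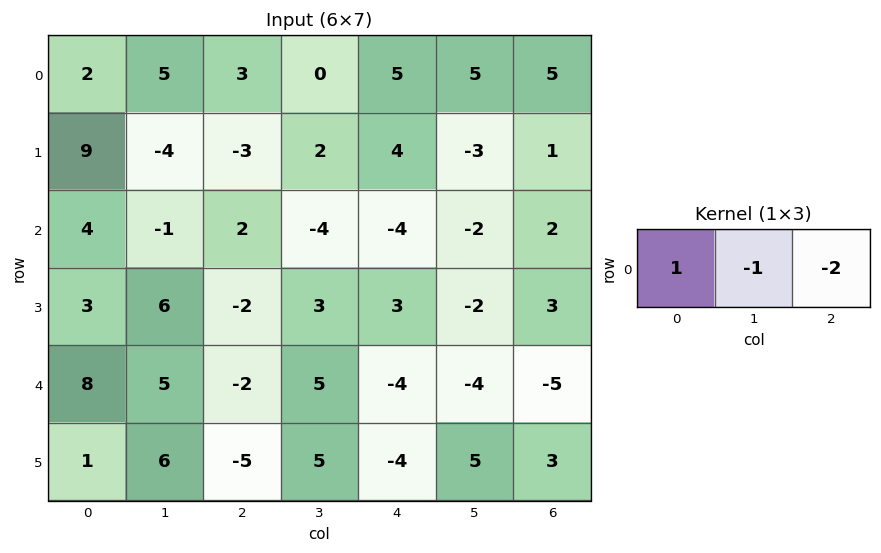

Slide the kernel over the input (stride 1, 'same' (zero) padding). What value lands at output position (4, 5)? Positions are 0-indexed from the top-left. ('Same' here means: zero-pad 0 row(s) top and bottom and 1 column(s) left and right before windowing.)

10

The receptive field on the zero-padded input at this output position is [-4 -4 -5]. Elementwise product with the kernel and sum: -4·1 + -4·-1 + -5·-2.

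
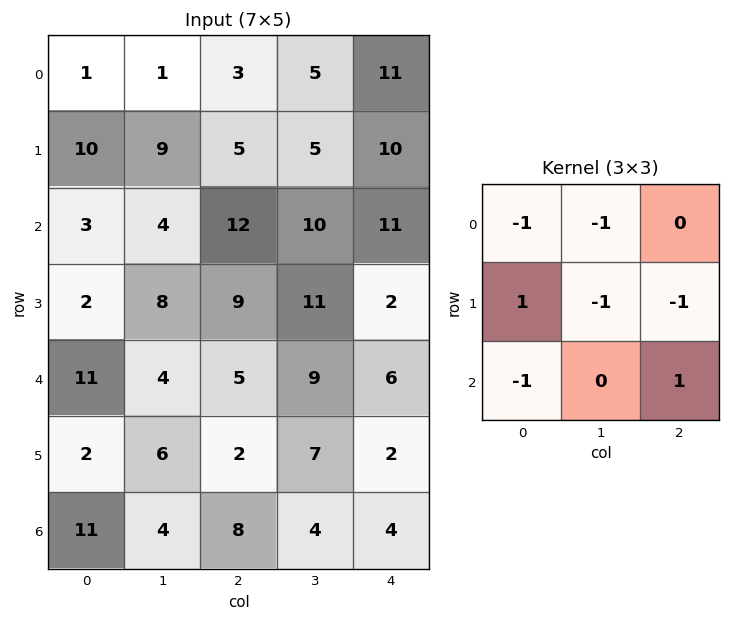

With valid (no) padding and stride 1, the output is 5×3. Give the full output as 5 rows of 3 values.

Output[0,0]: The receptive field on the input at this output position is [1 1 3 / 10 9 5 / 3 4 12]. Elementwise product with the kernel and sum: 1·-1 + 1·-1 + 10·1 + 9·-1 + 5·-1 + 3·-1 + 12·1.
Output[0,1]: The receptive field on the input at this output position is [1 3 5 / 9 5 5 / 4 12 10]. Elementwise product with the kernel and sum: 1·-1 + 3·-1 + 9·1 + 5·-1 + 5·-1 + 4·-1 + 10·1.

3 1 -19
-25 -29 -26
-28 -23 -25
-8 -26 -30
-24 -12 -25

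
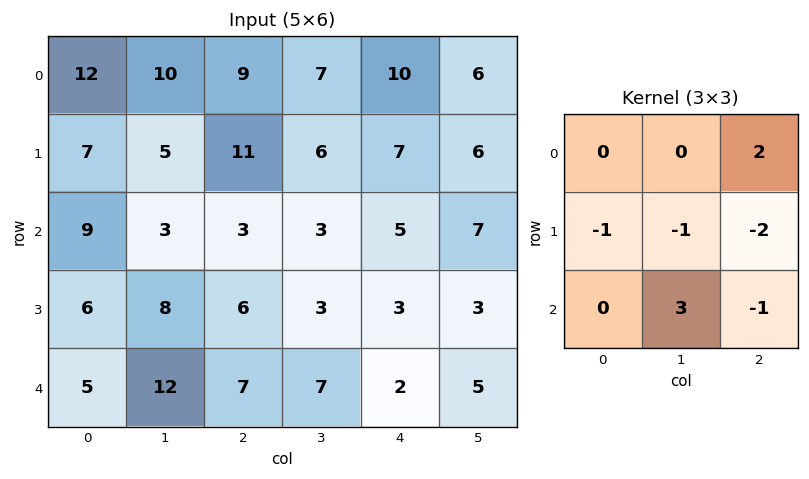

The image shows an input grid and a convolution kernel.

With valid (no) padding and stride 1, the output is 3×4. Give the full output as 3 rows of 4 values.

Output[0,0]: The receptive field on the input at this output position is [12 10 9 / 7 5 11 / 9 3 3]. Elementwise product with the kernel and sum: 9·2 + 7·-1 + 5·-1 + 11·-2 + 3·3 + 3·-1.

-10 -8 -7 -5
22 15 4 -4
9 0 14 3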